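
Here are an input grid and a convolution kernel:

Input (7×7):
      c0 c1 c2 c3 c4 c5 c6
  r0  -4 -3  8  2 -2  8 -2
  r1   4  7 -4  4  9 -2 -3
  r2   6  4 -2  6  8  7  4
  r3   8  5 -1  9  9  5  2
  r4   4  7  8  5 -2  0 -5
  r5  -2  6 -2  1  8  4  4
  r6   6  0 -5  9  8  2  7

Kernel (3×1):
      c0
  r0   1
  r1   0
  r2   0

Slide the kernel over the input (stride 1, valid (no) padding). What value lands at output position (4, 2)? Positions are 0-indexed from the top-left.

8

The receptive field on the input at this output position is [8 / -2 / -5]. Elementwise product with the kernel and sum: 8·1.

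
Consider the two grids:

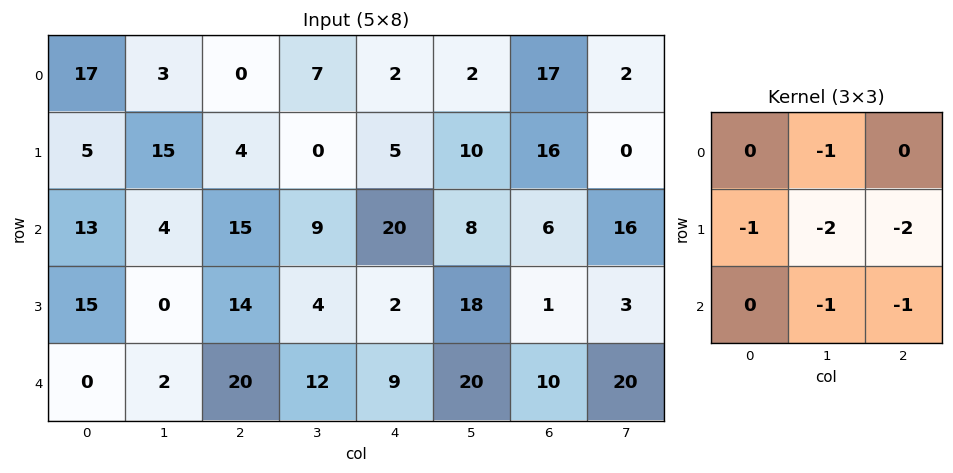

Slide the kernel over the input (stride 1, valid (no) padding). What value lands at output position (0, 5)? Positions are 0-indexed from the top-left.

The receptive field on the input at this output position is [2 17 2 / 10 16 0 / 8 6 16]. Elementwise product with the kernel and sum: 17·-1 + 10·-1 + 16·-2 + 0·-2 + 6·-1 + 16·-1.

-81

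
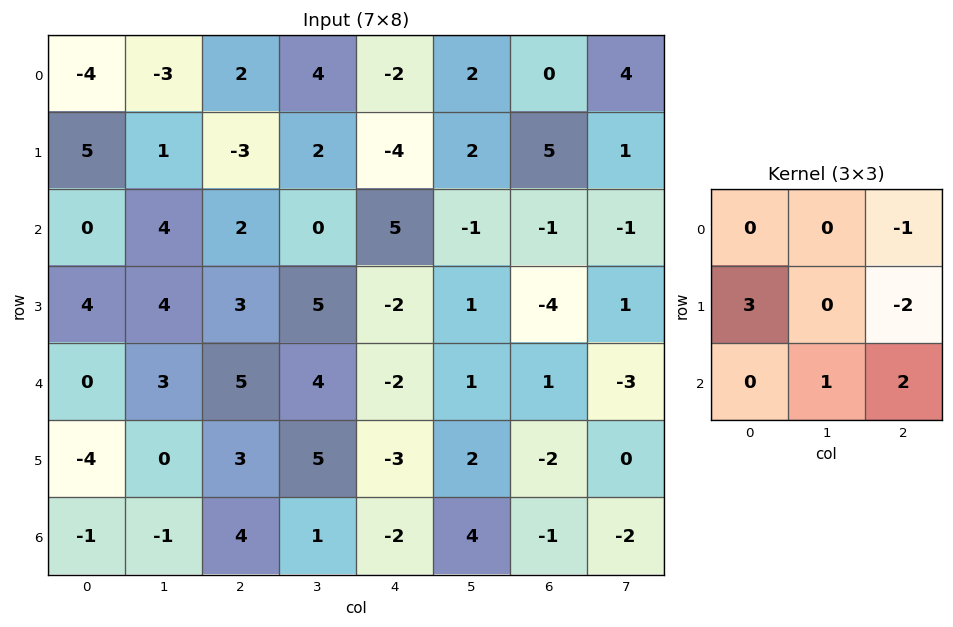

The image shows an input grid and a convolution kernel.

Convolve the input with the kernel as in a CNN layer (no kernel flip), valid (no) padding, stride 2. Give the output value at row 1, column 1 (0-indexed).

The receptive field on the input at this output position is [2 0 5 / 3 5 -2 / 5 4 -2]. Elementwise product with the kernel and sum: 5·-1 + 3·3 + -2·-2 + 4·1 + -2·2.

8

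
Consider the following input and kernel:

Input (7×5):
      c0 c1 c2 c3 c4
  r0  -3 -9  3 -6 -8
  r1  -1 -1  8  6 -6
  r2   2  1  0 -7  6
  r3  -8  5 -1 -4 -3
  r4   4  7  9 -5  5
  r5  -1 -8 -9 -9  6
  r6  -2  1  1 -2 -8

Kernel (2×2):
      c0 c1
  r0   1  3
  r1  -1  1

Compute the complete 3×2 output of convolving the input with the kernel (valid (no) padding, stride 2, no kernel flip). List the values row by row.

Output[0,0]: The receptive field on the input at this output position is [-3 -9 / -1 -1]. Elementwise product with the kernel and sum: -3·1 + -9·3 + -1·-1 + -1·1.

-30 -17
18 -24
18 -6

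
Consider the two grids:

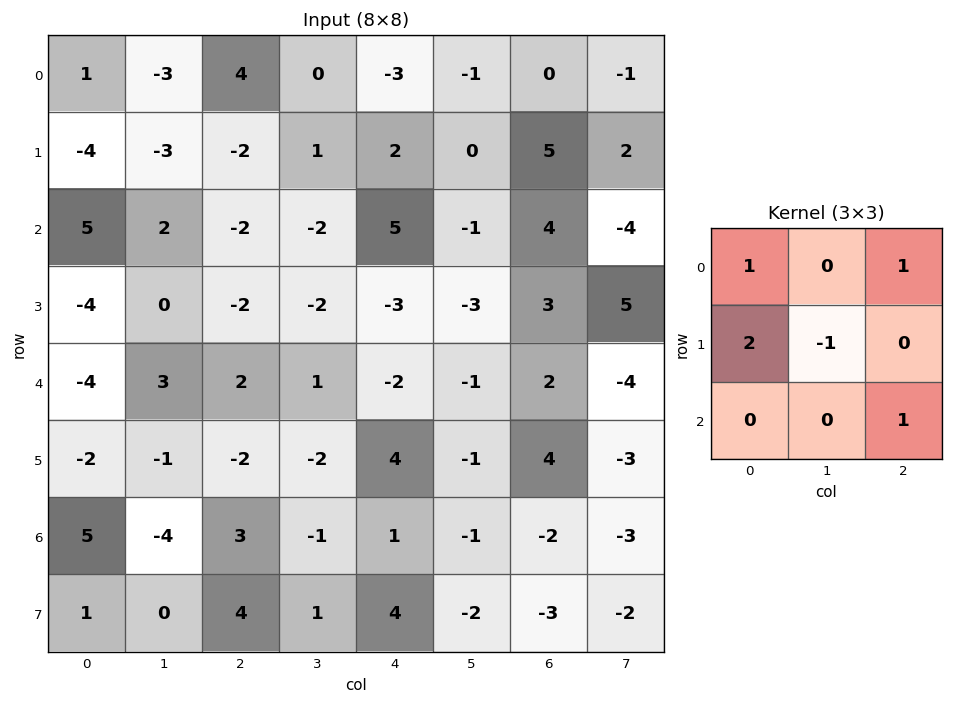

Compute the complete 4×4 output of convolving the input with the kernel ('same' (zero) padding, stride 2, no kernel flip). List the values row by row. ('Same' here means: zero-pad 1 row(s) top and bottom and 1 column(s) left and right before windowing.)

-4 -9 3 0
-8 2 -11 1
3 0 -2 -5
-6 -13 -8 -6

Output[0,0]: The receptive field on the zero-padded input at this output position is [0 0 0 / 0 1 -3 / 0 -4 -3]. Elementwise product with the kernel and sum: 0·1 + 0·1 + 0·2 + 1·-1 + -3·1.
Output[0,1]: The receptive field on the zero-padded input at this output position is [0 0 0 / -3 4 0 / -3 -2 1]. Elementwise product with the kernel and sum: 0·1 + 0·1 + -3·2 + 4·-1 + 1·1.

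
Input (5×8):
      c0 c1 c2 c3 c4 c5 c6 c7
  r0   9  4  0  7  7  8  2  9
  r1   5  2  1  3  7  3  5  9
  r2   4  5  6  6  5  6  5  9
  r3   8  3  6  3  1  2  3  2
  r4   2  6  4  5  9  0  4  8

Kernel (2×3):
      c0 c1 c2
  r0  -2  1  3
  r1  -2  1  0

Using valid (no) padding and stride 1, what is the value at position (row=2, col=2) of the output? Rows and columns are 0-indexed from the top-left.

The receptive field on the input at this output position is [6 6 5 / 6 3 1]. Elementwise product with the kernel and sum: 6·-2 + 6·1 + 5·3 + 6·-2 + 3·1.

0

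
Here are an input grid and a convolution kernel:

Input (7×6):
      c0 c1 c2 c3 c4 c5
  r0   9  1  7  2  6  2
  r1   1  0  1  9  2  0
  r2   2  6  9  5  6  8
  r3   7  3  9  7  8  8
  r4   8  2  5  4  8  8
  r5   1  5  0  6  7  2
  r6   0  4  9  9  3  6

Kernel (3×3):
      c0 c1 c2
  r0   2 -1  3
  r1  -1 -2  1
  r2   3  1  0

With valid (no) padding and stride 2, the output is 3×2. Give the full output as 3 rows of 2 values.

Output[0,0]: The receptive field on the input at this output position is [9 1 7 / 1 0 1 / 2 6 9]. Elementwise product with the kernel and sum: 9·2 + 1·-1 + 7·3 + 1·-1 + 0·-2 + 1·1 + 2·3 + 6·1.

50 45
47 35
22 61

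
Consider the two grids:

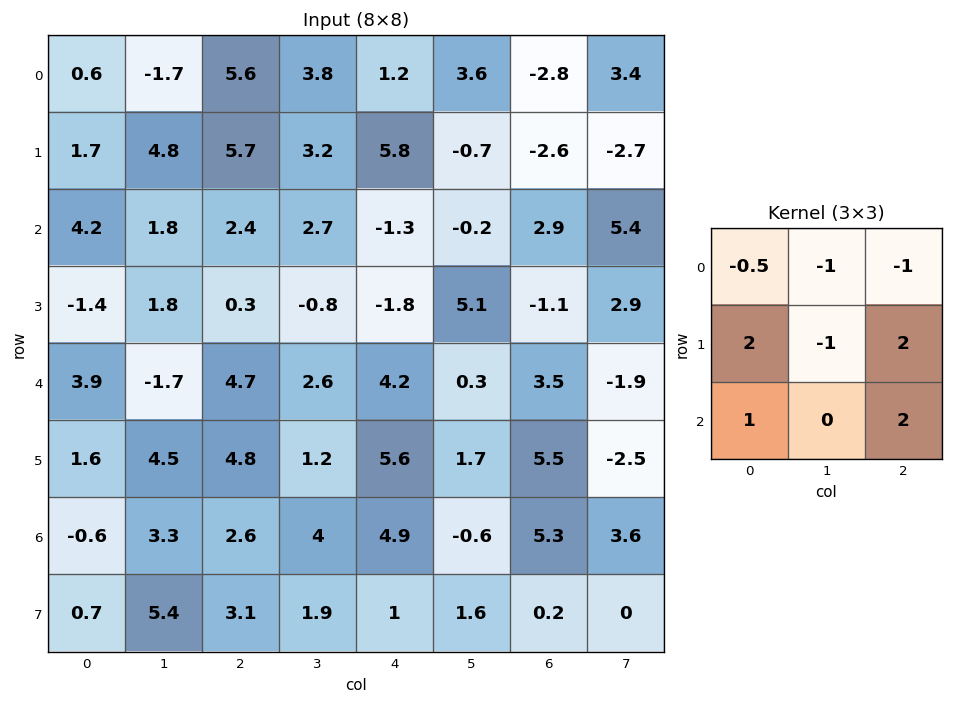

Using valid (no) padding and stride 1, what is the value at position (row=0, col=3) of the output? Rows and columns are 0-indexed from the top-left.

The receptive field on the input at this output position is [3.8 1.2 3.6 / 3.2 5.8 -0.7 / 2.7 -1.3 -0.2]. Elementwise product with the kernel and sum: 3.8·-0.5 + 1.2·-1 + 3.6·-1 + 3.2·2 + 5.8·-1 + -0.7·2 + 2.7·1 + -0.2·2.

-5.2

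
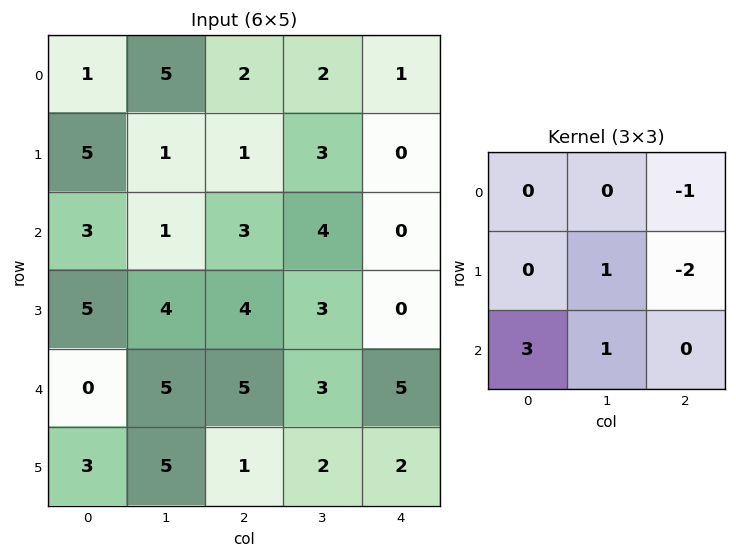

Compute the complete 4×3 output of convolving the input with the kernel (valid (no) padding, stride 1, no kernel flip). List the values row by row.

7 -1 15
13 8 19
-2 14 21
5 12 -2

Output[0,0]: The receptive field on the input at this output position is [1 5 2 / 5 1 1 / 3 1 3]. Elementwise product with the kernel and sum: 2·-1 + 1·1 + 1·-2 + 3·3 + 1·1.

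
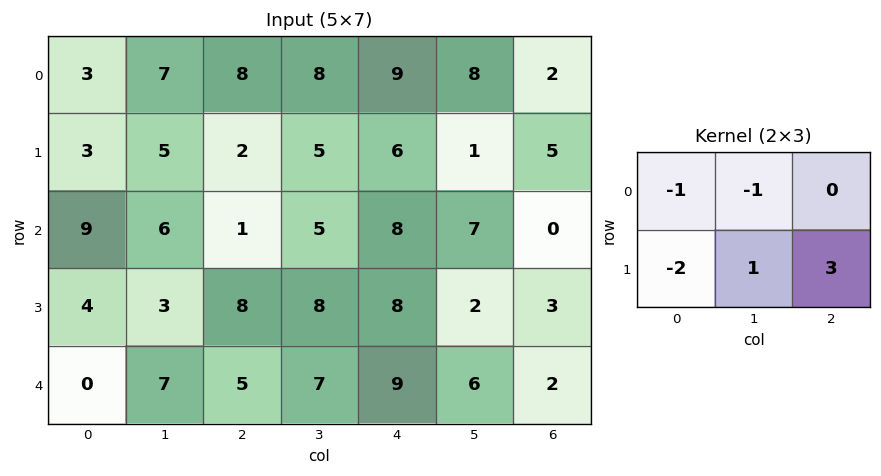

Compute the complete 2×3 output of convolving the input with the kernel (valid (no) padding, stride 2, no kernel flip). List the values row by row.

Output[0,0]: The receptive field on the input at this output position is [3 7 8 / 3 5 2]. Elementwise product with the kernel and sum: 3·-1 + 7·-1 + 3·-2 + 5·1 + 2·3.
Output[0,1]: The receptive field on the input at this output position is [8 8 9 / 2 5 6]. Elementwise product with the kernel and sum: 8·-1 + 8·-1 + 2·-2 + 5·1 + 6·3.

-5 3 -13
4 10 -20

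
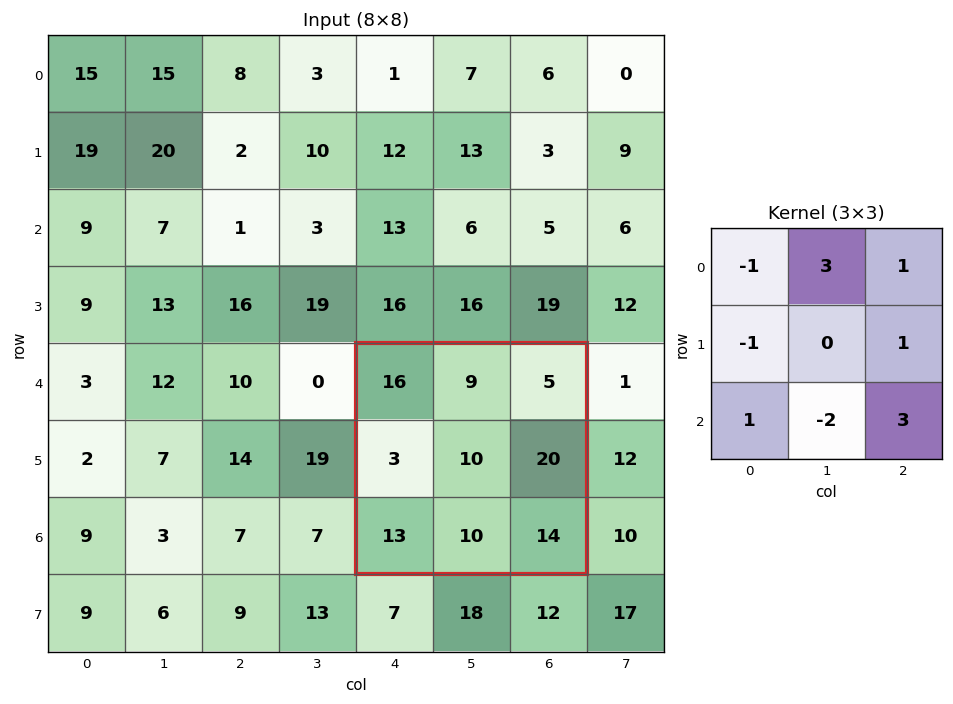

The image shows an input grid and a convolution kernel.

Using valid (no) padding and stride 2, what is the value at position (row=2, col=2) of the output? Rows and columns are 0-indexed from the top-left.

The receptive field on the input at this output position is [16 9 5 / 3 10 20 / 13 10 14]. Elementwise product with the kernel and sum: 16·-1 + 9·3 + 5·1 + 3·-1 + 20·1 + 13·1 + 10·-2 + 14·3.

68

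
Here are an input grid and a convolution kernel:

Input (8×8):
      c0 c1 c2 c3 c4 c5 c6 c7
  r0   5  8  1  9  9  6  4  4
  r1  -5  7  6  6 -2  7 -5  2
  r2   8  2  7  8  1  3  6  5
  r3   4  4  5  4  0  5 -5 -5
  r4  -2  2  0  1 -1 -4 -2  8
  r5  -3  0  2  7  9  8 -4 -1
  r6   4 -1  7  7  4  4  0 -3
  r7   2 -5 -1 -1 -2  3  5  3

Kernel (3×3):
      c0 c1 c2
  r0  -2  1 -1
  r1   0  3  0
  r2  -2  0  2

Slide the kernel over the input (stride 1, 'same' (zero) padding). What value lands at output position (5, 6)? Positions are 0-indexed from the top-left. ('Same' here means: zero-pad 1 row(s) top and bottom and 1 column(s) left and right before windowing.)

The receptive field on the zero-padded input at this output position is [-4 -2 8 / 8 -4 -1 / 4 0 -3]. Elementwise product with the kernel and sum: -4·-2 + -2·1 + 8·-1 + -4·3 + 4·-2 + -3·2.

-28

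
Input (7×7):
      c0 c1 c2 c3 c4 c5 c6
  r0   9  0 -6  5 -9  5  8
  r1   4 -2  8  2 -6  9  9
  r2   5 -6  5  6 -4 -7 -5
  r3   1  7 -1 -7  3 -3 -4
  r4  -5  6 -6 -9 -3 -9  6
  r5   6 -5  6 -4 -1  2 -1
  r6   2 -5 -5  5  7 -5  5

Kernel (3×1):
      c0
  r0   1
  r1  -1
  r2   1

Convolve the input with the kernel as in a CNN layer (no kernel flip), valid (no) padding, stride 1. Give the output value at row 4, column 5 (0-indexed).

-16

The receptive field on the input at this output position is [-9 / 2 / -5]. Elementwise product with the kernel and sum: -9·1 + 2·-1 + -5·1.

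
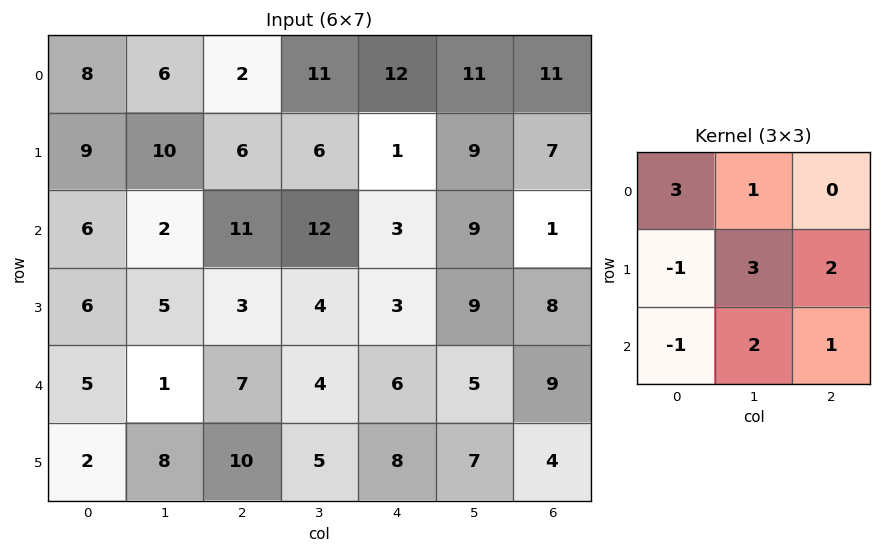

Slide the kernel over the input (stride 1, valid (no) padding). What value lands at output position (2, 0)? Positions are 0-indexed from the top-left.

39

The receptive field on the input at this output position is [6 2 11 / 6 5 3 / 5 1 7]. Elementwise product with the kernel and sum: 6·3 + 2·1 + 6·-1 + 5·3 + 3·2 + 5·-1 + 1·2 + 7·1.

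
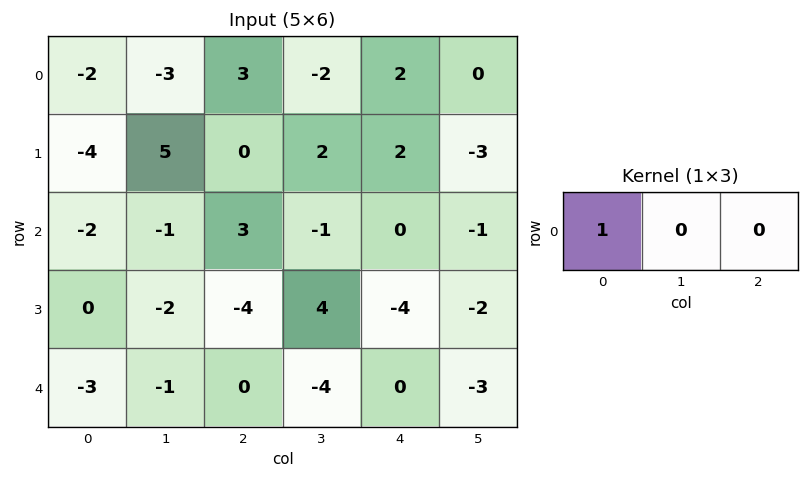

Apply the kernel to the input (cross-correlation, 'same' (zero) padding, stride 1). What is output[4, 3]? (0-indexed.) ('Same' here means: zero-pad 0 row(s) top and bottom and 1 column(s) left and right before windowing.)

The receptive field on the zero-padded input at this output position is [0 -4 0]. Elementwise product with the kernel and sum: 0·1.

0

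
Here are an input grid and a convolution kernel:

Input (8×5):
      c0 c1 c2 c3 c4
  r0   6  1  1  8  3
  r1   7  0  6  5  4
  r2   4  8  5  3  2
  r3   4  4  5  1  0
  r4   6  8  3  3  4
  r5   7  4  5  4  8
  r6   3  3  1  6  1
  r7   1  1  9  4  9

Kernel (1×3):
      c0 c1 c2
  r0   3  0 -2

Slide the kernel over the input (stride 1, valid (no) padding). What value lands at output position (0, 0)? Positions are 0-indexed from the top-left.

16

The receptive field on the input at this output position is [6 1 1]. Elementwise product with the kernel and sum: 6·3 + 1·-2.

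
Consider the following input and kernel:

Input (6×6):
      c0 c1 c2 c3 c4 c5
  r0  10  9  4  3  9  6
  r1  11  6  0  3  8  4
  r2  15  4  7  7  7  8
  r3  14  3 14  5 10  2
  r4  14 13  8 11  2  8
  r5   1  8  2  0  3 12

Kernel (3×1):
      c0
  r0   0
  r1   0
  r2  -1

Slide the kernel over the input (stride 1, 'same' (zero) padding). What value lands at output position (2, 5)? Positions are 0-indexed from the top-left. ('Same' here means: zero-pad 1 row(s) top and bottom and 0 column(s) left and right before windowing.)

The receptive field on the zero-padded input at this output position is [4 / 8 / 2]. Elementwise product with the kernel and sum: 2·-1.

-2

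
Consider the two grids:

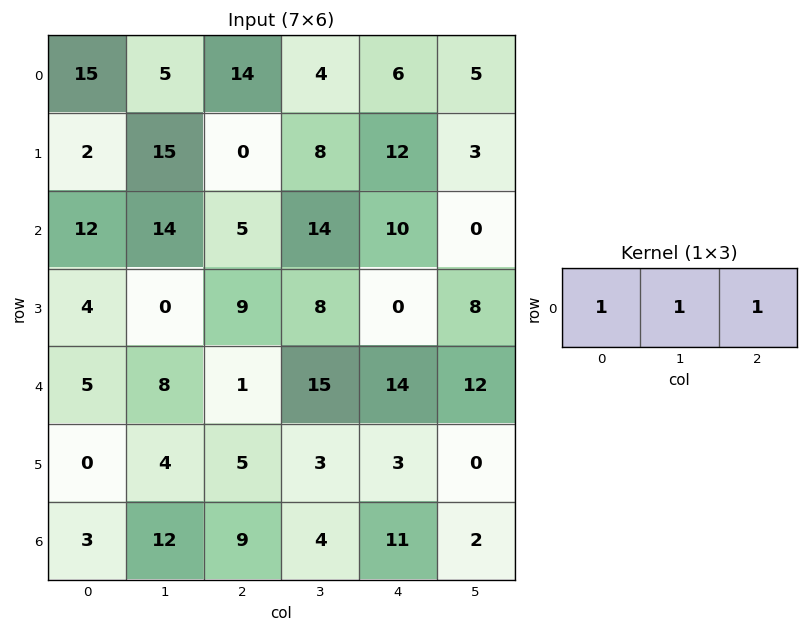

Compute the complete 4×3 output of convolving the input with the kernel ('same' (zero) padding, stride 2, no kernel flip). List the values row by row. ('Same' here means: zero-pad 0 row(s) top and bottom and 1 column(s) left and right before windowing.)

Output[0,0]: The receptive field on the zero-padded input at this output position is [0 15 5]. Elementwise product with the kernel and sum: 0·1 + 15·1 + 5·1.

20 23 15
26 33 24
13 24 41
15 25 17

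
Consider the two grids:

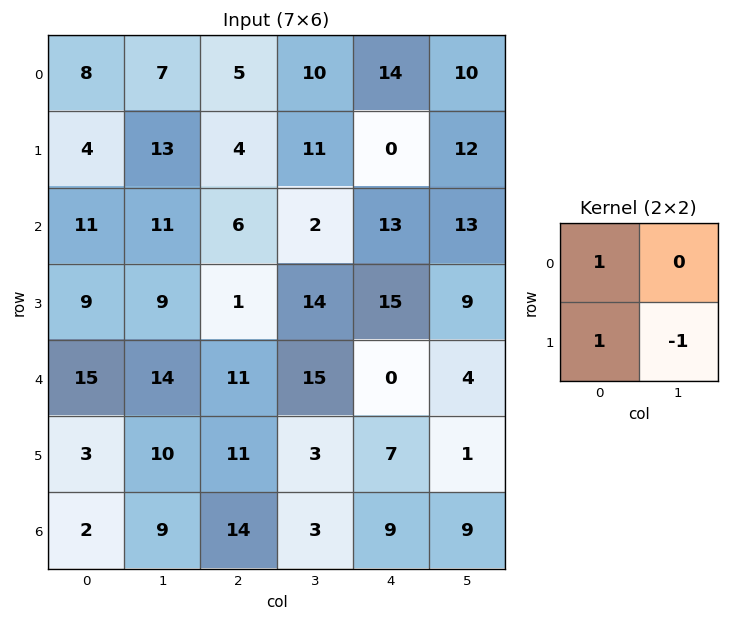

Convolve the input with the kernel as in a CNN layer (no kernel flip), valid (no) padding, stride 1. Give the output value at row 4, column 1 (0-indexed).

13

The receptive field on the input at this output position is [14 11 / 10 11]. Elementwise product with the kernel and sum: 14·1 + 10·1 + 11·-1.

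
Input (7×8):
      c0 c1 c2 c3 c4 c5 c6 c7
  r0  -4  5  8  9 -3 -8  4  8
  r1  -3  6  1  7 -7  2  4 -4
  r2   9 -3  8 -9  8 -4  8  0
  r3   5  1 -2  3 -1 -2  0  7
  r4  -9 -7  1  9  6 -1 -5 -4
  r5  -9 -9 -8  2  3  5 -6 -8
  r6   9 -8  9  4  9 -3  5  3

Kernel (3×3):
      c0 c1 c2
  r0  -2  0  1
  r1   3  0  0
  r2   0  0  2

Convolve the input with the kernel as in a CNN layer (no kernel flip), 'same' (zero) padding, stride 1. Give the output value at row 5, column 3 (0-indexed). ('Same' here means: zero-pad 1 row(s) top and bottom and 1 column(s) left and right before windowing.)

-2

The receptive field on the zero-padded input at this output position is [1 9 6 / -8 2 3 / 9 4 9]. Elementwise product with the kernel and sum: 1·-2 + 6·1 + -8·3 + 9·2.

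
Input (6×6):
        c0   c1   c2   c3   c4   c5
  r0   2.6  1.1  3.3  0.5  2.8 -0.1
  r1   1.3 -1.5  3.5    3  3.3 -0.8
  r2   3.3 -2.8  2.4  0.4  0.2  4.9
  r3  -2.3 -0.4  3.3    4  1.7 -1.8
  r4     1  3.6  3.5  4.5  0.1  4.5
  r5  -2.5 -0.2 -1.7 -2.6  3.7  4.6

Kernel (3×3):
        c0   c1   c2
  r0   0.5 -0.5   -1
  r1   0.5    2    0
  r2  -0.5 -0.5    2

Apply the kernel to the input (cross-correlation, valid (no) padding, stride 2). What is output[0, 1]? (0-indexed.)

5.35

The receptive field on the input at this output position is [3.3 0.5 2.8 / 3.5 3 3.3 / 2.4 0.4 0.2]. Elementwise product with the kernel and sum: 3.3·0.5 + 0.5·-0.5 + 2.8·-1 + 3.5·0.5 + 3·2 + 2.4·-0.5 + 0.4·-0.5 + 0.2·2.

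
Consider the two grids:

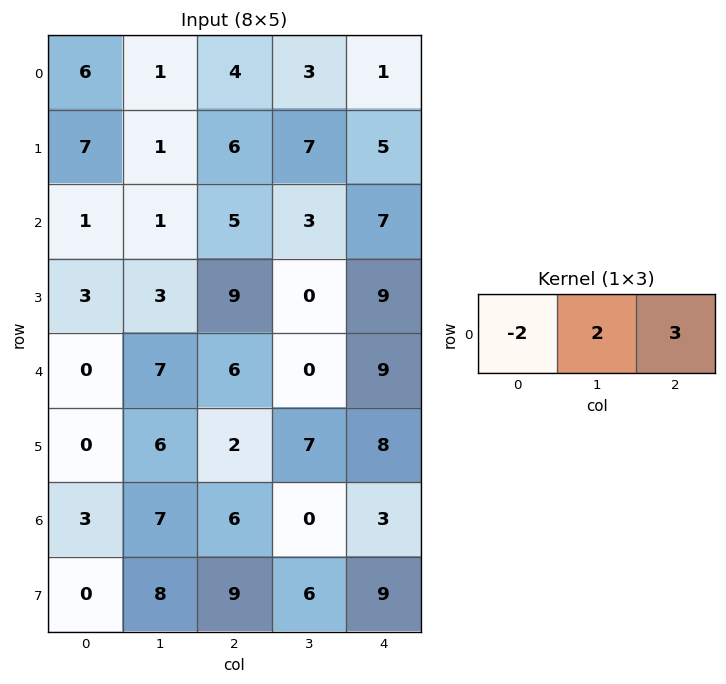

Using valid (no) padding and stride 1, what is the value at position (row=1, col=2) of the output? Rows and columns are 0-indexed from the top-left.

17

The receptive field on the input at this output position is [6 7 5]. Elementwise product with the kernel and sum: 6·-2 + 7·2 + 5·3.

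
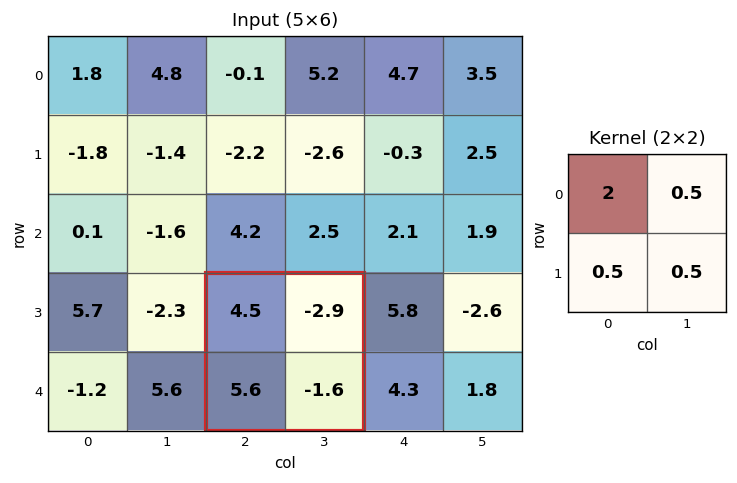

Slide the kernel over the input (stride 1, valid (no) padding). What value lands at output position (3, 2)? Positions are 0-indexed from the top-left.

The receptive field on the input at this output position is [4.5 -2.9 / 5.6 -1.6]. Elementwise product with the kernel and sum: 4.5·2 + -2.9·0.5 + 5.6·0.5 + -1.6·0.5.

9.55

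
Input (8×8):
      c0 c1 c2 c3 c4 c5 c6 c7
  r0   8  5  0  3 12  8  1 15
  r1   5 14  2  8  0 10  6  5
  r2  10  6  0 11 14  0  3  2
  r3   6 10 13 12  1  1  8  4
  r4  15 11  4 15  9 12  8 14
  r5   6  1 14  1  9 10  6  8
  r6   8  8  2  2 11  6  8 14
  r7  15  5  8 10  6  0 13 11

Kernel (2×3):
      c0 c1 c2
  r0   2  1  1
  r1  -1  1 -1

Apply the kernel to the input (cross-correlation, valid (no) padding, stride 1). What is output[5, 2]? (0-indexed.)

The receptive field on the input at this output position is [14 1 9 / 2 2 11]. Elementwise product with the kernel and sum: 14·2 + 1·1 + 9·1 + 2·-1 + 2·1 + 11·-1.

27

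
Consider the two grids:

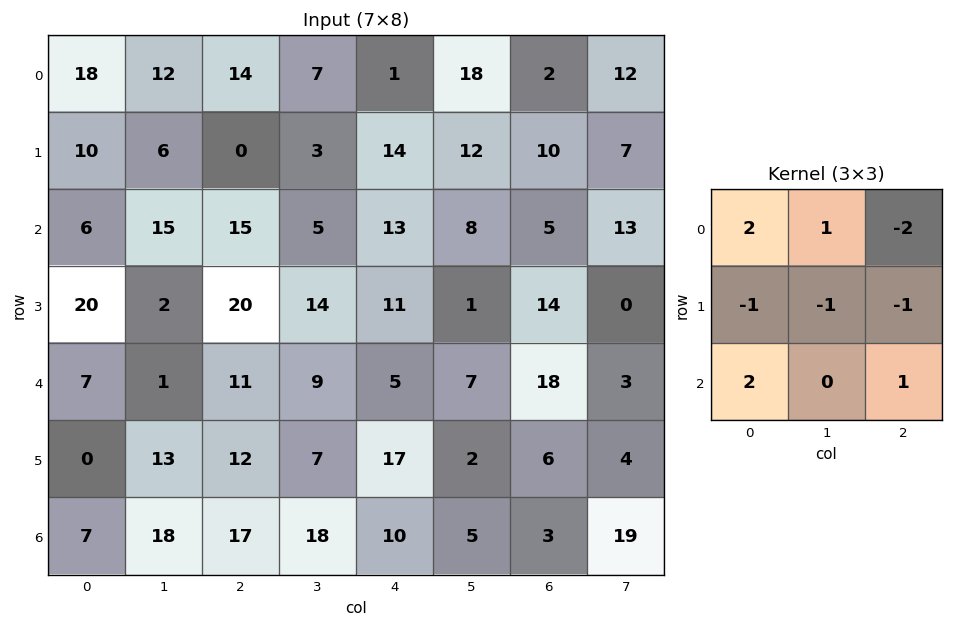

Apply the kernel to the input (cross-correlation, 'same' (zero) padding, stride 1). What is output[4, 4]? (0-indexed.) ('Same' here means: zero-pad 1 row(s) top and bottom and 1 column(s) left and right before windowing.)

32

The receptive field on the zero-padded input at this output position is [14 11 1 / 9 5 7 / 7 17 2]. Elementwise product with the kernel and sum: 14·2 + 11·1 + 1·-2 + 9·-1 + 5·-1 + 7·-1 + 7·2 + 2·1.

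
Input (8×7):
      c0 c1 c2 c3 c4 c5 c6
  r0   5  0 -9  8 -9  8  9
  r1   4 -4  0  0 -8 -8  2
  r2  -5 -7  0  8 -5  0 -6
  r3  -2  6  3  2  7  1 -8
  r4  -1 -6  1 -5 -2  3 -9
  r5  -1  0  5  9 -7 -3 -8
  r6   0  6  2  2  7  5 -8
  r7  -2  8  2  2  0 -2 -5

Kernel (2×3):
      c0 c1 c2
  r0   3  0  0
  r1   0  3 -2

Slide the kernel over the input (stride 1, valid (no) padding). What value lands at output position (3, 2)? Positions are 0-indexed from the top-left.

The receptive field on the input at this output position is [3 2 7 / 1 -5 -2]. Elementwise product with the kernel and sum: 3·3 + -5·3 + -2·-2.

-2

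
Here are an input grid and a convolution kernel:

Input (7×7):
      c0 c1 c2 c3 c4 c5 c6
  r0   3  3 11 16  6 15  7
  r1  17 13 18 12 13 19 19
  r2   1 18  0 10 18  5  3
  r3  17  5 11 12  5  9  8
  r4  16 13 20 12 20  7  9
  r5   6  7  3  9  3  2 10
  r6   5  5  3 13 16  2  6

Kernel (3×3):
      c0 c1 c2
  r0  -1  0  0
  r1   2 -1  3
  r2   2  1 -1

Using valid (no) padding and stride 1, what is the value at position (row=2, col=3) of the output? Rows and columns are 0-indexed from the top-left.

73

The receptive field on the input at this output position is [10 18 5 / 12 5 9 / 12 20 7]. Elementwise product with the kernel and sum: 10·-1 + 12·2 + 5·-1 + 9·3 + 12·2 + 20·1 + 7·-1.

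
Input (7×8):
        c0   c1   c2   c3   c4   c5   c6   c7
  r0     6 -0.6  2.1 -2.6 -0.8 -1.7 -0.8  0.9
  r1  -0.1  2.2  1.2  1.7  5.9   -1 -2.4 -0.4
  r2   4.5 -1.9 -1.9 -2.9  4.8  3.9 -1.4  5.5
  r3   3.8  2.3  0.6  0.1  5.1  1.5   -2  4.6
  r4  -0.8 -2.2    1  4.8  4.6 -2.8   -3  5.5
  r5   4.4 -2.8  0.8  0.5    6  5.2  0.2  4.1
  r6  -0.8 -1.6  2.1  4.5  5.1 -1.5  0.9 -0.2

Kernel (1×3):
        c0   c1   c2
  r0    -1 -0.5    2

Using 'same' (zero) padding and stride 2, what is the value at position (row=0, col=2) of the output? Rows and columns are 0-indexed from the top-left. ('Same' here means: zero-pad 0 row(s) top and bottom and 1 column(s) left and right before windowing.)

-0.4

The receptive field on the zero-padded input at this output position is [-2.6 -0.8 -1.7]. Elementwise product with the kernel and sum: -2.6·-1 + -0.8·-0.5 + -1.7·2.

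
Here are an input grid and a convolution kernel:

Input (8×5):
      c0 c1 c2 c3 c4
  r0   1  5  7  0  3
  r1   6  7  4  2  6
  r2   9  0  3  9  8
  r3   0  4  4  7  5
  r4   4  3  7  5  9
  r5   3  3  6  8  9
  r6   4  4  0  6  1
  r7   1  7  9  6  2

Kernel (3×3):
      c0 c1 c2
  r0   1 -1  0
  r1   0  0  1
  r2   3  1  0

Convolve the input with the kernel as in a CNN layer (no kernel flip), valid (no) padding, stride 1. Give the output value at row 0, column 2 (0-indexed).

31

The receptive field on the input at this output position is [7 0 3 / 4 2 6 / 3 9 8]. Elementwise product with the kernel and sum: 7·1 + 0·-1 + 6·1 + 3·3 + 9·1.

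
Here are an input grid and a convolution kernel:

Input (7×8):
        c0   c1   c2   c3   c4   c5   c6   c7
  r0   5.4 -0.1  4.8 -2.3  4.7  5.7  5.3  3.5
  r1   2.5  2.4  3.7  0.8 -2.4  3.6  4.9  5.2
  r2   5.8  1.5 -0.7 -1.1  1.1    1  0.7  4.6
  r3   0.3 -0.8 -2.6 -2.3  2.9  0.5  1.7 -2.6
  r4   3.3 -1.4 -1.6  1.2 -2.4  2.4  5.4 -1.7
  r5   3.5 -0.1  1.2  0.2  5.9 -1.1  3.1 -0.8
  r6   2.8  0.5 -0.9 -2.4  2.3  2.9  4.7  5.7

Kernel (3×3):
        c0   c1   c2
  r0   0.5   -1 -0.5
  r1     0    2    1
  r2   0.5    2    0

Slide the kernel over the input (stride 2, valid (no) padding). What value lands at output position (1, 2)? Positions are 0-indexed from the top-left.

The receptive field on the input at this output position is [1.1 1 0.7 / 2.9 0.5 1.7 / -2.4 2.4 5.4]. Elementwise product with the kernel and sum: 1.1·0.5 + 1·-1 + 0.7·-0.5 + 0.5·2 + 1.7·1 + -2.4·0.5 + 2.4·2.

5.5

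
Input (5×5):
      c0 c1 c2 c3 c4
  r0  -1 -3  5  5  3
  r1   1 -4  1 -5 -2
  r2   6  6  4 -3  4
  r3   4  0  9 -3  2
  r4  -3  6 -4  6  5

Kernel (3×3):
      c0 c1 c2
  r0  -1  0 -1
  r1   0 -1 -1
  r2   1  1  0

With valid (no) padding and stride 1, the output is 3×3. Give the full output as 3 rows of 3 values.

11 12 0
-8 17 6
-16 -7 -5

Output[0,0]: The receptive field on the input at this output position is [-1 -3 5 / 1 -4 1 / 6 6 4]. Elementwise product with the kernel and sum: -1·-1 + 5·-1 + -4·-1 + 1·-1 + 6·1 + 6·1.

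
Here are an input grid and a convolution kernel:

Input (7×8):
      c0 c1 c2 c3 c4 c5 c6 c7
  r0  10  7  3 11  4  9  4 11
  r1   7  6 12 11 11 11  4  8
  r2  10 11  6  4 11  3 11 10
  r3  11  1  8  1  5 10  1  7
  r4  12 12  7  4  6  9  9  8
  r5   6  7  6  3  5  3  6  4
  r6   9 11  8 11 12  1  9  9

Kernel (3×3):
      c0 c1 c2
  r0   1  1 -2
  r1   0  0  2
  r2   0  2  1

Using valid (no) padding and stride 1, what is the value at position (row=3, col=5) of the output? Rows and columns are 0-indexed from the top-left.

The receptive field on the input at this output position is [10 1 7 / 9 9 8 / 3 6 4]. Elementwise product with the kernel and sum: 10·1 + 1·1 + 7·-2 + 8·2 + 6·2 + 4·1.

29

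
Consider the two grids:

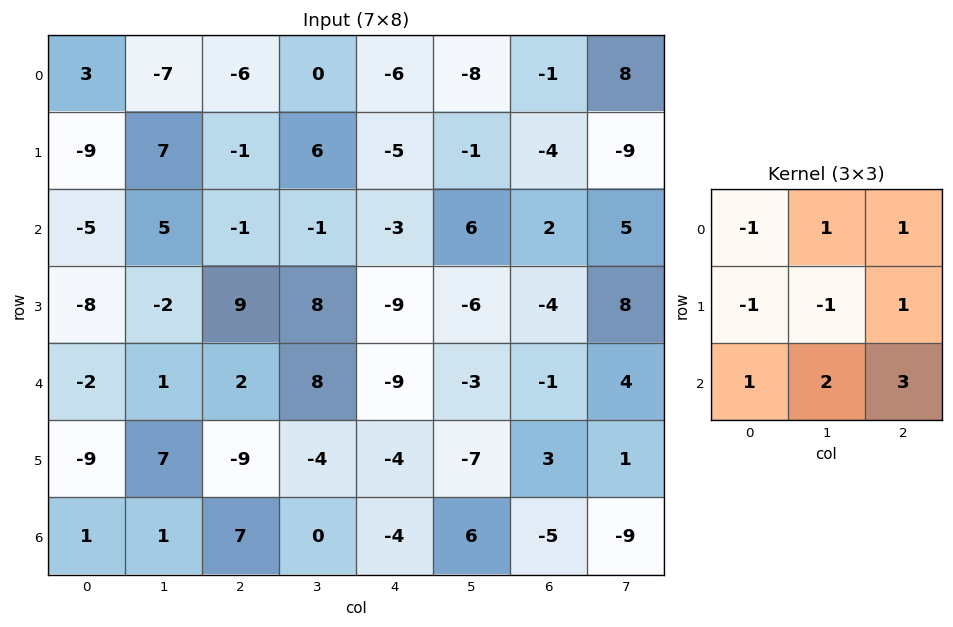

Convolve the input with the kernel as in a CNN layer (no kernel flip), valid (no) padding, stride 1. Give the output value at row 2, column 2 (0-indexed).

The receptive field on the input at this output position is [-1 -1 -3 / 9 8 -9 / 2 8 -9]. Elementwise product with the kernel and sum: -1·-1 + -1·1 + -3·1 + 9·-1 + 8·-1 + -9·1 + 2·1 + 8·2 + -9·3.

-38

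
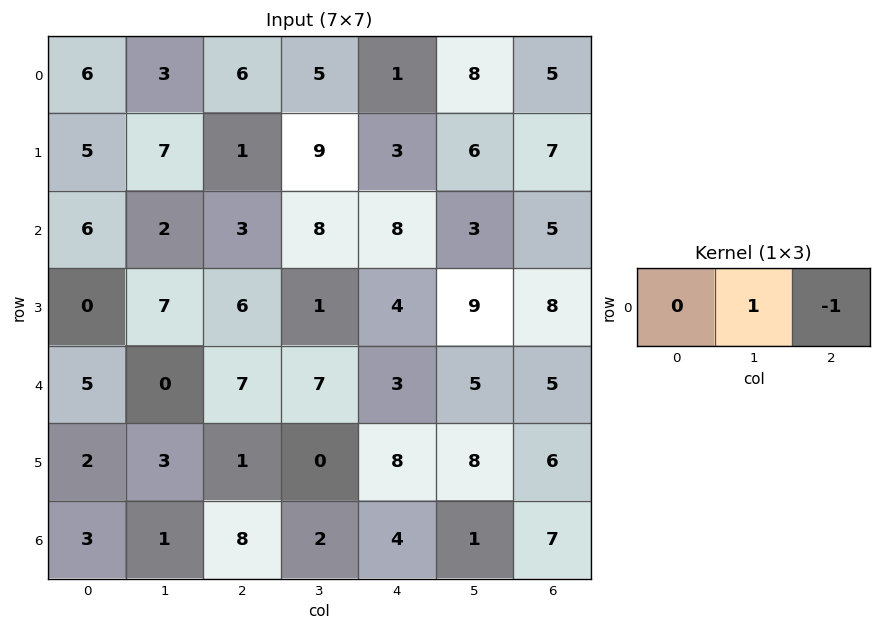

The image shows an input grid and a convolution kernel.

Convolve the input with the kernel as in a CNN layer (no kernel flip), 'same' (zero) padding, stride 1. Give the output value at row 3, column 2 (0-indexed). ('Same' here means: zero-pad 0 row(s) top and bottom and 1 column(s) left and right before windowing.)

5

The receptive field on the zero-padded input at this output position is [7 6 1]. Elementwise product with the kernel and sum: 6·1 + 1·-1.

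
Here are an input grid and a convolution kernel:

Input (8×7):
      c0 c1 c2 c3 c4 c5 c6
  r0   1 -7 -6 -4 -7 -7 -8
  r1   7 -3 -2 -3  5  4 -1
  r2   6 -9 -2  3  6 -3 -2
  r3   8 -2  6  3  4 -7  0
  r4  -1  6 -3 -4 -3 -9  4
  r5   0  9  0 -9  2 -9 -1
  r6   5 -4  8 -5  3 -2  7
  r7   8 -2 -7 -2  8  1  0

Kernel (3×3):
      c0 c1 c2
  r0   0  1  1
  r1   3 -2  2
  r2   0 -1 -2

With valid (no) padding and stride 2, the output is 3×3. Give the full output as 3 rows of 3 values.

Output[0,0]: The receptive field on the input at this output position is [1 -7 -6 / 7 -3 -2 / 6 -9 -2]. Elementwise product with the kernel and sum: -7·1 + -6·1 + 7·3 + -3·-2 + -2·2 + -9·-1 + -2·-2.

23 -16 -3
29 39 22
-27 14 5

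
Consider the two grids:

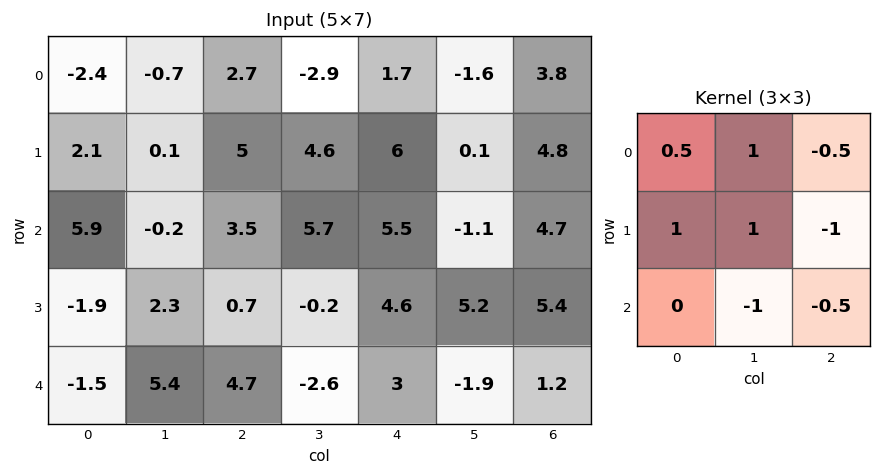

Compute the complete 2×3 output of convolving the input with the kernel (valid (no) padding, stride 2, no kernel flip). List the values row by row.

-7.6 -7.25 -2.6
-7.05 1.7 5

Output[0,0]: The receptive field on the input at this output position is [-2.4 -0.7 2.7 / 2.1 0.1 5 / 5.9 -0.2 3.5]. Elementwise product with the kernel and sum: -2.4·0.5 + -0.7·1 + 2.7·-0.5 + 2.1·1 + 0.1·1 + 5·-1 + -0.2·-1 + 3.5·-0.5.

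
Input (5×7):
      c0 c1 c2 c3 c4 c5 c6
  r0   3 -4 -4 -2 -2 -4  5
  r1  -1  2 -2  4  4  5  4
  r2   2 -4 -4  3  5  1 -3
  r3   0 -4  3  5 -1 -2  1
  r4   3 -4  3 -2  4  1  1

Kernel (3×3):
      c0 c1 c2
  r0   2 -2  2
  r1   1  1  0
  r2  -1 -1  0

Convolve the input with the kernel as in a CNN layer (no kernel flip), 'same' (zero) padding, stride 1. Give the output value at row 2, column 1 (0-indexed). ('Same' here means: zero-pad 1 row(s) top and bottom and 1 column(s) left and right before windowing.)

The receptive field on the zero-padded input at this output position is [-1 2 -2 / 2 -4 -4 / 0 -4 3]. Elementwise product with the kernel and sum: -1·2 + 2·-2 + -2·2 + 2·1 + -4·1 + 0·-1 + -4·-1.

-8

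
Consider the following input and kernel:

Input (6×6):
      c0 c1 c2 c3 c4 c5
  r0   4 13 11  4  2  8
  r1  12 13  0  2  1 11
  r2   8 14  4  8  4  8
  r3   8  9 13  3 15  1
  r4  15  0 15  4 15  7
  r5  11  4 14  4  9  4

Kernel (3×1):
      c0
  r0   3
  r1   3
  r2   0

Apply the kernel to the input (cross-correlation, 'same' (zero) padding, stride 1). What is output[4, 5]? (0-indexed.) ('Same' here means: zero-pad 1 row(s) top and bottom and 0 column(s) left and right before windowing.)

The receptive field on the zero-padded input at this output position is [1 / 7 / 4]. Elementwise product with the kernel and sum: 1·3 + 7·3.

24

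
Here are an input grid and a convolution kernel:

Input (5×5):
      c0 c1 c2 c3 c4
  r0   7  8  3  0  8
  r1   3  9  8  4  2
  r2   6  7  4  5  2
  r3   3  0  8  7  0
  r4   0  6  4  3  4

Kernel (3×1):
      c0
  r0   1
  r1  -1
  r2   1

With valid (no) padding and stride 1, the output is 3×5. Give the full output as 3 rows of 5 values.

10 6 -1 1 8
0 2 12 6 0
3 13 0 1 6

Output[0,0]: The receptive field on the input at this output position is [7 / 3 / 6]. Elementwise product with the kernel and sum: 7·1 + 3·-1 + 6·1.
Output[0,1]: The receptive field on the input at this output position is [8 / 9 / 7]. Elementwise product with the kernel and sum: 8·1 + 9·-1 + 7·1.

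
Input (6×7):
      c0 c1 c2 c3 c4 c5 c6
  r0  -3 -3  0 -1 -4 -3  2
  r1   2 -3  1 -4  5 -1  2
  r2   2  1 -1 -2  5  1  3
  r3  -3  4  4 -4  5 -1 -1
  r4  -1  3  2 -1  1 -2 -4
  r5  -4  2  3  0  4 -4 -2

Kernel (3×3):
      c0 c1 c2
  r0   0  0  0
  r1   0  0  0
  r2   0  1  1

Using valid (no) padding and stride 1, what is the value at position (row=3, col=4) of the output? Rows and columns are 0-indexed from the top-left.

-6

The receptive field on the input at this output position is [5 -1 -1 / 1 -2 -4 / 4 -4 -2]. Elementwise product with the kernel and sum: -4·1 + -2·1.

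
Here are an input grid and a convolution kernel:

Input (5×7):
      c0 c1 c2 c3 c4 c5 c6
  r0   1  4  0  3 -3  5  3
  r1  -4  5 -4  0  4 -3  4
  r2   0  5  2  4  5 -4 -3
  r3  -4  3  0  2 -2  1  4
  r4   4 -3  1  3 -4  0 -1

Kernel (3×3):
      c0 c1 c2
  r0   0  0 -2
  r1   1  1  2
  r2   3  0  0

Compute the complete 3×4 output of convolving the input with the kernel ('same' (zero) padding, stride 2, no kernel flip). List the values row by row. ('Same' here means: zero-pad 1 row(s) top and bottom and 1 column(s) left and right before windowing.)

Output[0,0]: The receptive field on the zero-padded input at this output position is [0 0 0 / 0 1 4 / 0 -4 5]. Elementwise product with the kernel and sum: 0·-2 + 0·1 + 1·1 + 4·2 + 0·3.

9 25 10 -1
0 24 13 -4
-8 0 -3 -1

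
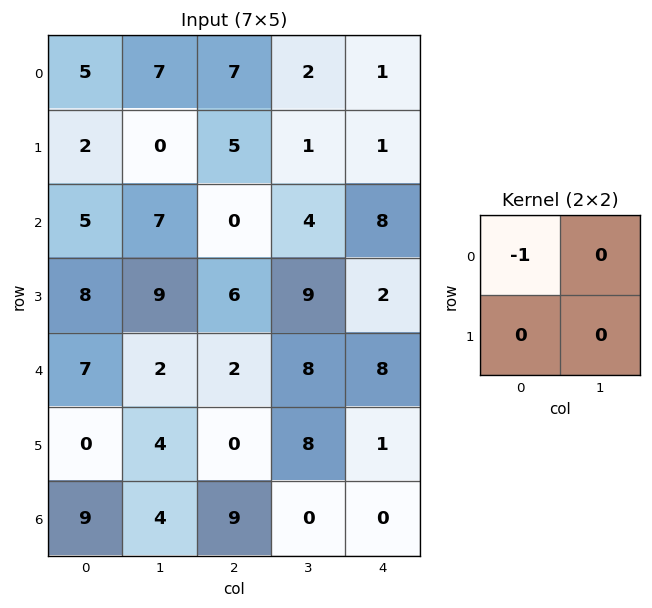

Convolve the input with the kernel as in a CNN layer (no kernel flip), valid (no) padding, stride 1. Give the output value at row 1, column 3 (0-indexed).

-1

The receptive field on the input at this output position is [1 1 / 4 8]. Elementwise product with the kernel and sum: 1·-1.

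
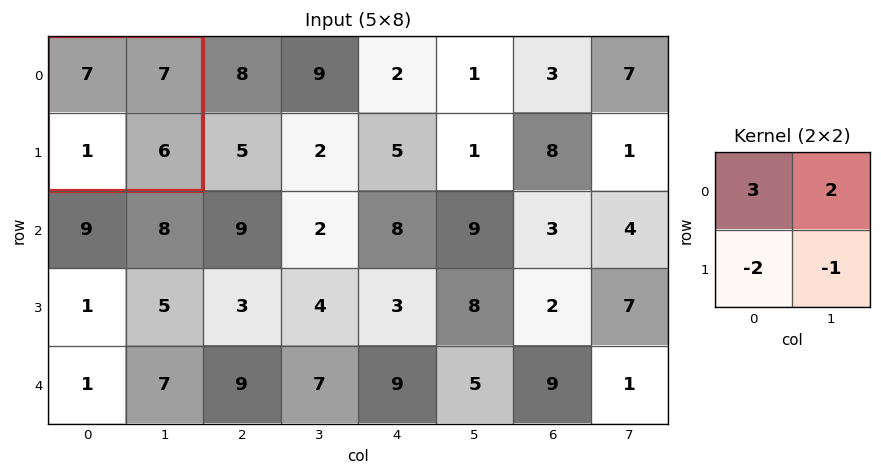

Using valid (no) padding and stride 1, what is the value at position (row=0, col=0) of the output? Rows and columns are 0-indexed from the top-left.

27

The receptive field on the input at this output position is [7 7 / 1 6]. Elementwise product with the kernel and sum: 7·3 + 7·2 + 1·-2 + 6·-1.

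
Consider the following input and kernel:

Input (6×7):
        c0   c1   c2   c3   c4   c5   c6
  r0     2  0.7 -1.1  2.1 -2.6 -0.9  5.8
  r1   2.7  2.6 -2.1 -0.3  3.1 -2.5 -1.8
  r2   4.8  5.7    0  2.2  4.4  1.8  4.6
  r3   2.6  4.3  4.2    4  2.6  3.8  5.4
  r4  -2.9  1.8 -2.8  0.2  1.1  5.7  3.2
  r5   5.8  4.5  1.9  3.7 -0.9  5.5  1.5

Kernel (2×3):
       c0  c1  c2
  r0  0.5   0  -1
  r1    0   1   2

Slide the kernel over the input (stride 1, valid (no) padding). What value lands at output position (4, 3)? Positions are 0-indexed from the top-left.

4.5

The receptive field on the input at this output position is [0.2 1.1 5.7 / 3.7 -0.9 5.5]. Elementwise product with the kernel and sum: 0.2·0.5 + 5.7·-1 + -0.9·1 + 5.5·2.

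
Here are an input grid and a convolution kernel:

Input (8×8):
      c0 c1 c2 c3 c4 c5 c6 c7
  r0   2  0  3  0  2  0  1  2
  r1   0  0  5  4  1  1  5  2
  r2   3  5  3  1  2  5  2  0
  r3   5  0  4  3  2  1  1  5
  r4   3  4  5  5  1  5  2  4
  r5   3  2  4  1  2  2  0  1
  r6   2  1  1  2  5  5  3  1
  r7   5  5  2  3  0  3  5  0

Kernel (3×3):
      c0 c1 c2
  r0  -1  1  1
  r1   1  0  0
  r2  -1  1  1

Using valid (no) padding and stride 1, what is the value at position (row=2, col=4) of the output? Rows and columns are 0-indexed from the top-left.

13

The receptive field on the input at this output position is [2 5 2 / 2 1 1 / 1 5 2]. Elementwise product with the kernel and sum: 2·-1 + 5·1 + 2·1 + 2·1 + 1·-1 + 5·1 + 2·1.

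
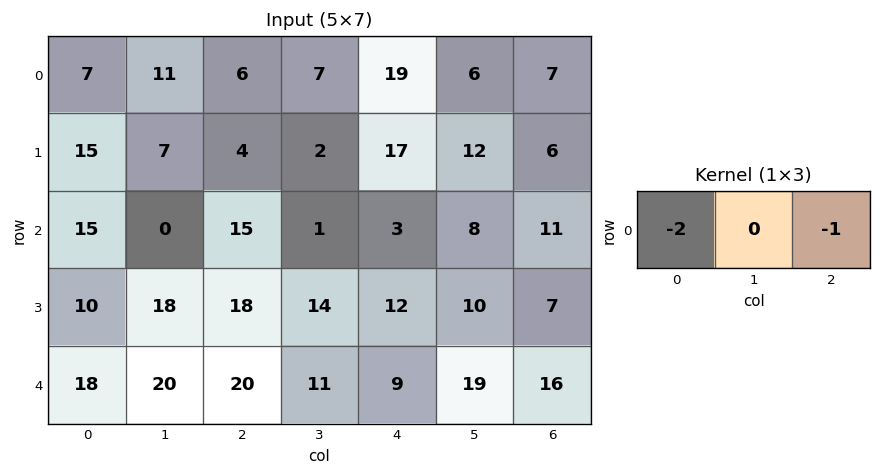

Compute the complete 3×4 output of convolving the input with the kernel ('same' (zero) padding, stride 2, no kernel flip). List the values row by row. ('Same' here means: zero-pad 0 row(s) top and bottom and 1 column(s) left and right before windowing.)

-11 -29 -20 -12
0 -1 -10 -16
-20 -51 -41 -38

Output[0,0]: The receptive field on the zero-padded input at this output position is [0 7 11]. Elementwise product with the kernel and sum: 0·-2 + 11·-1.
Output[0,1]: The receptive field on the zero-padded input at this output position is [11 6 7]. Elementwise product with the kernel and sum: 11·-2 + 7·-1.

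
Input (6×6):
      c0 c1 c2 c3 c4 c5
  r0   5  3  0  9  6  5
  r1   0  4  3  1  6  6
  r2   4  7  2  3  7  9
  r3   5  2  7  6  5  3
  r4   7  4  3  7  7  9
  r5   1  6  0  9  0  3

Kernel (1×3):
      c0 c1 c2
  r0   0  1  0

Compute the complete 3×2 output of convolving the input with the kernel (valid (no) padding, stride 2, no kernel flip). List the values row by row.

3 9
7 3
4 7

Output[0,0]: The receptive field on the input at this output position is [5 3 0]. Elementwise product with the kernel and sum: 3·1.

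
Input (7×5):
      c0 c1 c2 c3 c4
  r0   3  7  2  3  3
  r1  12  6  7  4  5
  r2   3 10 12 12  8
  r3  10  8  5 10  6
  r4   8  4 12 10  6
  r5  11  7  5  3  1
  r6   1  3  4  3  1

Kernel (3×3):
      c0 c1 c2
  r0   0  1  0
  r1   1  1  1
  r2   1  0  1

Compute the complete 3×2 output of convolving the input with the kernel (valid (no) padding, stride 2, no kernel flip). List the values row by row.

47 39
53 51
32 24

Output[0,0]: The receptive field on the input at this output position is [3 7 2 / 12 6 7 / 3 10 12]. Elementwise product with the kernel and sum: 7·1 + 12·1 + 6·1 + 7·1 + 3·1 + 12·1.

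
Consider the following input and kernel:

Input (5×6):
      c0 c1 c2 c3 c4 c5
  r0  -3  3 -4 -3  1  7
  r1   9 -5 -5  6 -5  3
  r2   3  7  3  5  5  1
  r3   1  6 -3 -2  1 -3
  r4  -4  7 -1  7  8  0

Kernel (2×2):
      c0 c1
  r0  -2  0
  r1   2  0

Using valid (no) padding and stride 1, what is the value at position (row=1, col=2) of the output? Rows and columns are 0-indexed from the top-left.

16

The receptive field on the input at this output position is [-5 6 / 3 5]. Elementwise product with the kernel and sum: -5·-2 + 3·2.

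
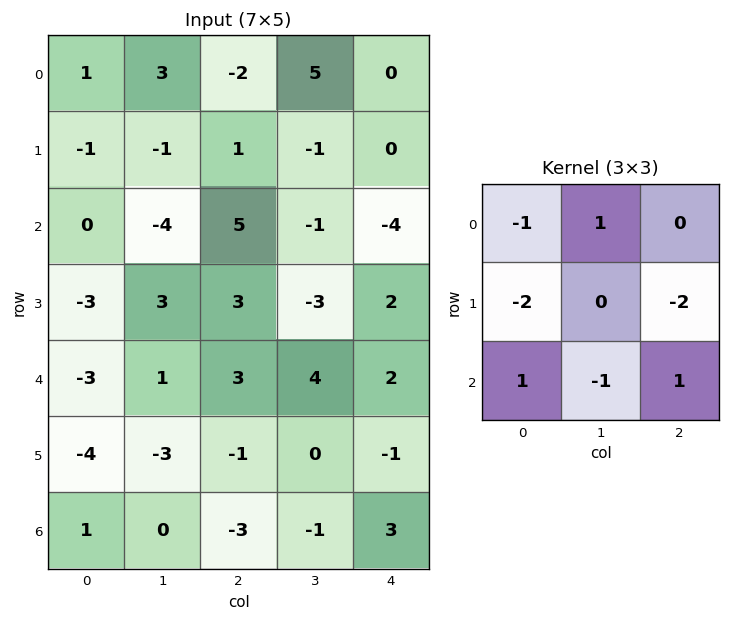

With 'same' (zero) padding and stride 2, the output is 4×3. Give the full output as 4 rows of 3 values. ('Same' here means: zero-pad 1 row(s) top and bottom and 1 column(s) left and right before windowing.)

Output[0,0]: The receptive field on the zero-padded input at this output position is [0 0 0 / 0 1 3 / 0 -1 -1]. Elementwise product with the kernel and sum: 0·-1 + 0·1 + 0·-2 + 3·-2 + 0·1 + -1·-1 + -1·1.

-6 -19 -11
13 9 -2
-4 -12 -2
-4 4 1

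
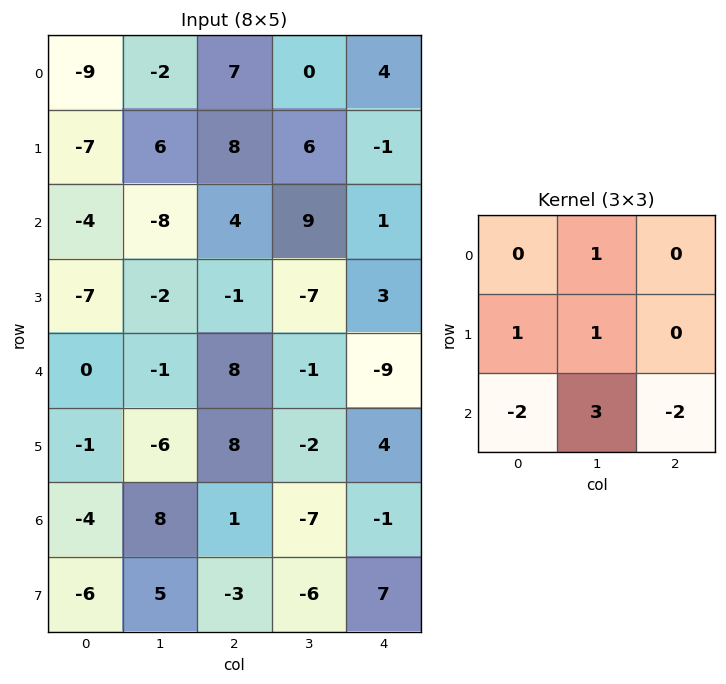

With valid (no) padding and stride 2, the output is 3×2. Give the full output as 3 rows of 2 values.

-27 31
-36 0
22 -16

Output[0,0]: The receptive field on the input at this output position is [-9 -2 7 / -7 6 8 / -4 -8 4]. Elementwise product with the kernel and sum: -2·1 + -7·1 + 6·1 + -4·-2 + -8·3 + 4·-2.
Output[0,1]: The receptive field on the input at this output position is [7 0 4 / 8 6 -1 / 4 9 1]. Elementwise product with the kernel and sum: 0·1 + 8·1 + 6·1 + 4·-2 + 9·3 + 1·-2.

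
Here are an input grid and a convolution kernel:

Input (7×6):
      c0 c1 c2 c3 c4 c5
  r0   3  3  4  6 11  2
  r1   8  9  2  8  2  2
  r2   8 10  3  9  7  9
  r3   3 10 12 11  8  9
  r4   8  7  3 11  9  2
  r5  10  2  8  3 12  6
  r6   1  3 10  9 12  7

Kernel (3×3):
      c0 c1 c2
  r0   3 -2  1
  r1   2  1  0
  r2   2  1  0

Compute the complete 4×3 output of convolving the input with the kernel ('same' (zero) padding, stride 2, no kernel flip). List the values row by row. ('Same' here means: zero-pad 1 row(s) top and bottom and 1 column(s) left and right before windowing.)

11 30 41
4 86 77
22 46 75
-17 9 21

Output[0,0]: The receptive field on the zero-padded input at this output position is [0 0 0 / 0 3 3 / 0 8 9]. Elementwise product with the kernel and sum: 0·3 + 0·-2 + 0·1 + 0·2 + 3·1 + 0·2 + 8·1.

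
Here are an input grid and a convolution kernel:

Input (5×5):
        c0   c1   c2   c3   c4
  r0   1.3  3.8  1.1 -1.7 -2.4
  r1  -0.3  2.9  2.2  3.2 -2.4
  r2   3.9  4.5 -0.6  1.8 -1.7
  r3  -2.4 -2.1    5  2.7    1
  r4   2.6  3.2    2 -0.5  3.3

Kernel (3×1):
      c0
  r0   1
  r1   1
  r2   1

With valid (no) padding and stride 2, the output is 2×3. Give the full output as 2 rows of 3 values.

4.9 2.7 -6.5
4.1 6.4 2.6

Output[0,0]: The receptive field on the input at this output position is [1.3 / -0.3 / 3.9]. Elementwise product with the kernel and sum: 1.3·1 + -0.3·1 + 3.9·1.
Output[0,1]: The receptive field on the input at this output position is [1.1 / 2.2 / -0.6]. Elementwise product with the kernel and sum: 1.1·1 + 2.2·1 + -0.6·1.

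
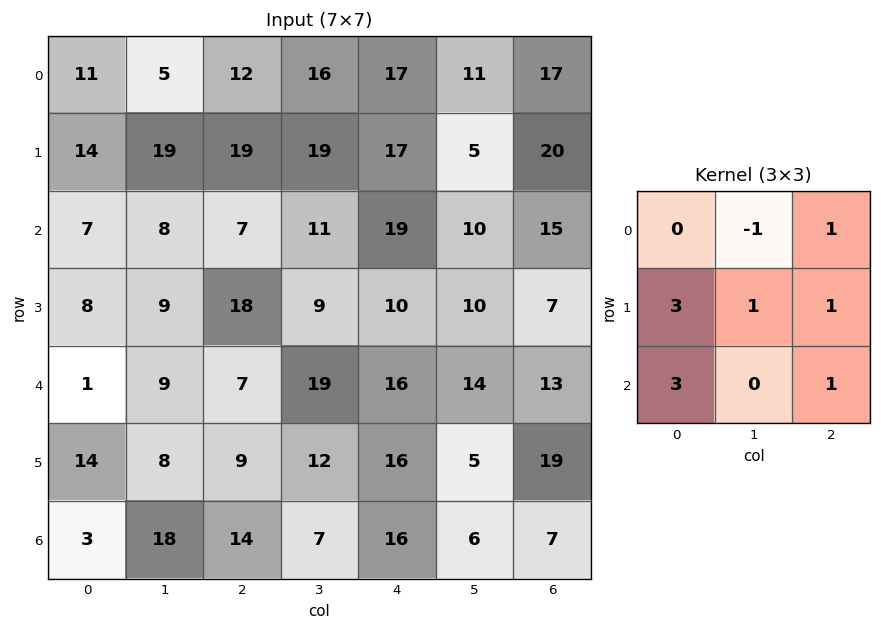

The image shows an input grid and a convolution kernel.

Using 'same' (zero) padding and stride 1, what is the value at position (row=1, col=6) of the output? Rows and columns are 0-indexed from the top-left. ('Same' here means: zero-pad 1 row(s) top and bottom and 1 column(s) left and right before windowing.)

The receptive field on the zero-padded input at this output position is [11 17 0 / 5 20 0 / 10 15 0]. Elementwise product with the kernel and sum: 17·-1 + 0·1 + 5·3 + 20·1 + 0·1 + 10·3 + 0·1.

48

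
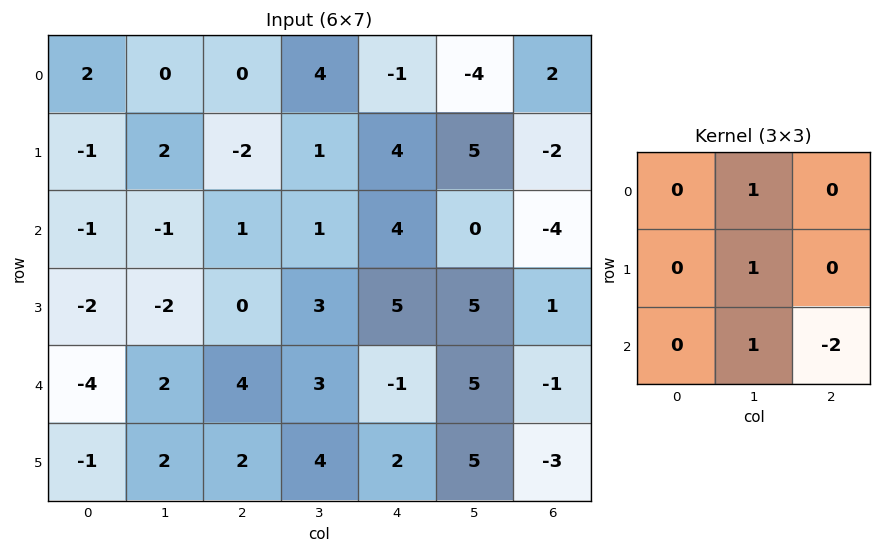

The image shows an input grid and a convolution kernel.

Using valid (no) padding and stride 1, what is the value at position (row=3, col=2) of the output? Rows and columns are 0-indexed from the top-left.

6

The receptive field on the input at this output position is [0 3 5 / 4 3 -1 / 2 4 2]. Elementwise product with the kernel and sum: 3·1 + 3·1 + 4·1 + 2·-2.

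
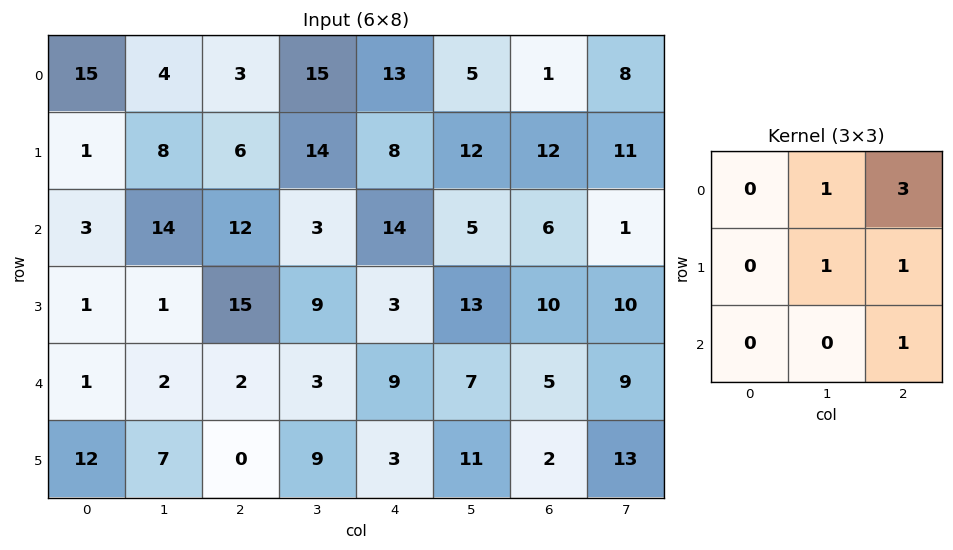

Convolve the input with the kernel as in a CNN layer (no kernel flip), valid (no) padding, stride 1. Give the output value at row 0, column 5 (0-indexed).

The receptive field on the input at this output position is [5 1 8 / 12 12 11 / 5 6 1]. Elementwise product with the kernel and sum: 1·1 + 8·3 + 12·1 + 11·1 + 1·1.

49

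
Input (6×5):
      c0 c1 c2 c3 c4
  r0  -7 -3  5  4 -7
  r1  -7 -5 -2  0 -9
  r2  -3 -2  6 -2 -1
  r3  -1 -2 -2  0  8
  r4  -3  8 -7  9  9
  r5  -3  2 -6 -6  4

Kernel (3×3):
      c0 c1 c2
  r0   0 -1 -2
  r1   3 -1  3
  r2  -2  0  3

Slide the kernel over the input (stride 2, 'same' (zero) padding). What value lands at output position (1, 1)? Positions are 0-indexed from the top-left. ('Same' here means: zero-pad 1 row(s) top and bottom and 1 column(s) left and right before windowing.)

-12

The receptive field on the zero-padded input at this output position is [-5 -2 0 / -2 6 -2 / -2 -2 0]. Elementwise product with the kernel and sum: -2·-1 + 0·-2 + -2·3 + 6·-1 + -2·3 + -2·-2 + 0·3.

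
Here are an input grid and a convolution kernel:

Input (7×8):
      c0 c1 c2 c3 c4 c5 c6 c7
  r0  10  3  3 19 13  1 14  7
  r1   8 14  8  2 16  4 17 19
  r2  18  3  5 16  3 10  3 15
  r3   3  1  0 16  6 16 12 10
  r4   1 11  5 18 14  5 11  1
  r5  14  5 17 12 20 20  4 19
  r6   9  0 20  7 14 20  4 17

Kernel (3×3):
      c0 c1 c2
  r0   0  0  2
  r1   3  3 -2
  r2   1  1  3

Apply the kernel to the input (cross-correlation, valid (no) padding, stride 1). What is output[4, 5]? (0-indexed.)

111

The receptive field on the input at this output position is [5 11 1 / 20 4 19 / 20 4 17]. Elementwise product with the kernel and sum: 1·2 + 20·3 + 4·3 + 19·-2 + 20·1 + 4·1 + 17·3.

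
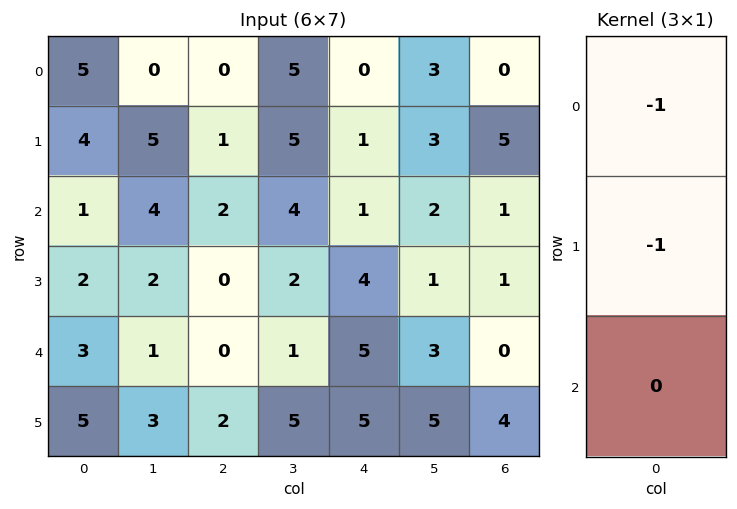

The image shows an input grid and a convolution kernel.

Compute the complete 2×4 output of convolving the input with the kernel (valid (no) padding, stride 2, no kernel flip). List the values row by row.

-9 -1 -1 -5
-3 -2 -5 -2

Output[0,0]: The receptive field on the input at this output position is [5 / 4 / 1]. Elementwise product with the kernel and sum: 5·-1 + 4·-1.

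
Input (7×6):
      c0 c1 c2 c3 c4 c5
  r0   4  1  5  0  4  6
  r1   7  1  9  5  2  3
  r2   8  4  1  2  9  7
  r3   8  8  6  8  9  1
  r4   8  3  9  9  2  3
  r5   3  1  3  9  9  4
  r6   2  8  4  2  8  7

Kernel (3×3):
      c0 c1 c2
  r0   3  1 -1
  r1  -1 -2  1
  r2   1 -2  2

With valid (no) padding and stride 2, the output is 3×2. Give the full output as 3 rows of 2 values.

Output[0,0]: The receptive field on the input at this output position is [4 1 5 / 7 1 9 / 8 4 1]. Elementwise product with the kernel and sum: 4·3 + 1·1 + 5·-1 + 7·-1 + 1·-2 + 9·1 + 8·1 + 4·-2 + 1·2.
Output[0,1]: The receptive field on the input at this output position is [5 0 4 / 9 5 2 / 1 2 9]. Elementwise product with the kernel and sum: 5·3 + 0·1 + 4·-1 + 9·-1 + 5·-2 + 2·1 + 1·1 + 2·-2 + 9·2.

10 9
29 -22
10 38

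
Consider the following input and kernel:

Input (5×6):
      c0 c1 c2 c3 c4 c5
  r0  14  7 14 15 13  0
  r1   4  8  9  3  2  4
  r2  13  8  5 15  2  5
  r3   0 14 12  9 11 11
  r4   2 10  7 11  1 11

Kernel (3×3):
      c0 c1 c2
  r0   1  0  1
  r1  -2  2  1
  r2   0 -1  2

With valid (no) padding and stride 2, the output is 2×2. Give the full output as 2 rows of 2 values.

47 6
62 3

Output[0,0]: The receptive field on the input at this output position is [14 7 14 / 4 8 9 / 13 8 5]. Elementwise product with the kernel and sum: 14·1 + 14·1 + 4·-2 + 8·2 + 9·1 + 8·-1 + 5·2.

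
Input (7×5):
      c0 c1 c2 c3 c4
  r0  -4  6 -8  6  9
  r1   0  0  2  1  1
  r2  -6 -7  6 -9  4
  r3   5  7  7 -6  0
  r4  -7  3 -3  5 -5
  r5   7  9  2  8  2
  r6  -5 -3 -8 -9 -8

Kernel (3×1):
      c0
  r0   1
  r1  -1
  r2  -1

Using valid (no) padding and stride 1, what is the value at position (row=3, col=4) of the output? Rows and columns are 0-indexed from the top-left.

3

The receptive field on the input at this output position is [0 / -5 / 2]. Elementwise product with the kernel and sum: 0·1 + -5·-1 + 2·-1.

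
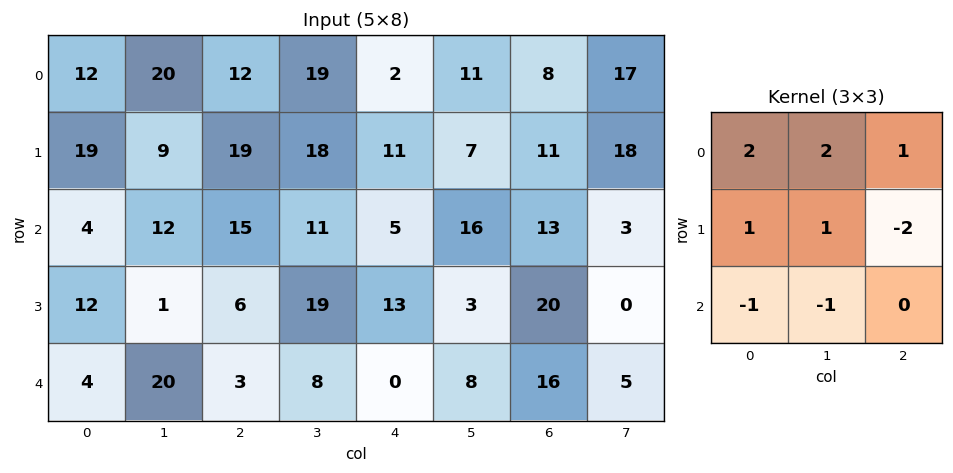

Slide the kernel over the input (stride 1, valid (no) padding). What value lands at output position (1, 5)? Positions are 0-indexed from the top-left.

The receptive field on the input at this output position is [7 11 18 / 16 13 3 / 3 20 0]. Elementwise product with the kernel and sum: 7·2 + 11·2 + 18·1 + 16·1 + 13·1 + 3·-2 + 3·-1 + 20·-1.

54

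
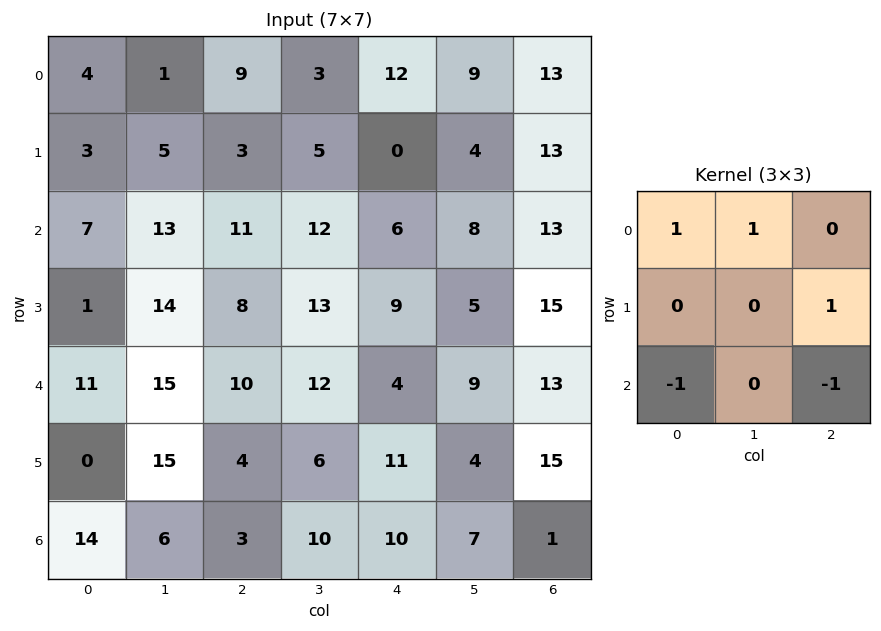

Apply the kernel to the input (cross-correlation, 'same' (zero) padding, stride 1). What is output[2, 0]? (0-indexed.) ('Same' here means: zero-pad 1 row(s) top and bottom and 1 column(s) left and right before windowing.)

The receptive field on the zero-padded input at this output position is [0 3 5 / 0 7 13 / 0 1 14]. Elementwise product with the kernel and sum: 0·1 + 3·1 + 13·1 + 0·-1 + 14·-1.

2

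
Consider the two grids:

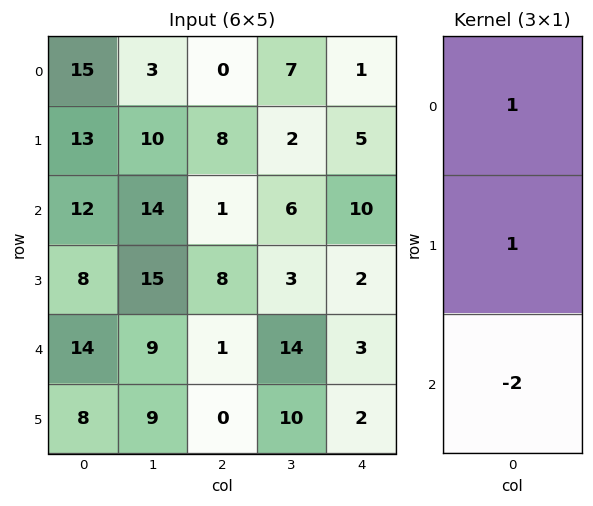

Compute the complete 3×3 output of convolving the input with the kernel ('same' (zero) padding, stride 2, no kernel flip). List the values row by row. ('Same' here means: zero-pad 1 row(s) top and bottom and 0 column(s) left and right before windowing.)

Output[0,0]: The receptive field on the zero-padded input at this output position is [0 / 15 / 13]. Elementwise product with the kernel and sum: 0·1 + 15·1 + 13·-2.
Output[0,1]: The receptive field on the zero-padded input at this output position is [0 / 0 / 8]. Elementwise product with the kernel and sum: 0·1 + 0·1 + 8·-2.

-11 -16 -9
9 -7 11
6 9 1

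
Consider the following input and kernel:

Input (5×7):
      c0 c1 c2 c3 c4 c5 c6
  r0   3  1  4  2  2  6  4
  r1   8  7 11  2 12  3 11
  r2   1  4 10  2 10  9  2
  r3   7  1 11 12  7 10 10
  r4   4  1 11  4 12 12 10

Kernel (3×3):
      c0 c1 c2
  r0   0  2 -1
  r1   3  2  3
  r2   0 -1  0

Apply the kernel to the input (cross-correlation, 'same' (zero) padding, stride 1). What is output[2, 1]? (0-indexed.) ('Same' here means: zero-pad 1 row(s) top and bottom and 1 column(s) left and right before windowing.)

The receptive field on the zero-padded input at this output position is [8 7 11 / 1 4 10 / 7 1 11]. Elementwise product with the kernel and sum: 7·2 + 11·-1 + 1·3 + 4·2 + 10·3 + 1·-1.

43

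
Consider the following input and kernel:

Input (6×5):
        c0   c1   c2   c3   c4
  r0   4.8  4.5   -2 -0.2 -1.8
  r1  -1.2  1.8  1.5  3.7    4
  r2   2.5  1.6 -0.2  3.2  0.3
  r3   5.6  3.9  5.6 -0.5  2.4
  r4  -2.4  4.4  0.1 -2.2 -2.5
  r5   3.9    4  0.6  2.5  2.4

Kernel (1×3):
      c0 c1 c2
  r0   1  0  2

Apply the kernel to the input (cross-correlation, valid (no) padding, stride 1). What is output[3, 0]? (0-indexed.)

16.8

The receptive field on the input at this output position is [5.6 3.9 5.6]. Elementwise product with the kernel and sum: 5.6·1 + 5.6·2.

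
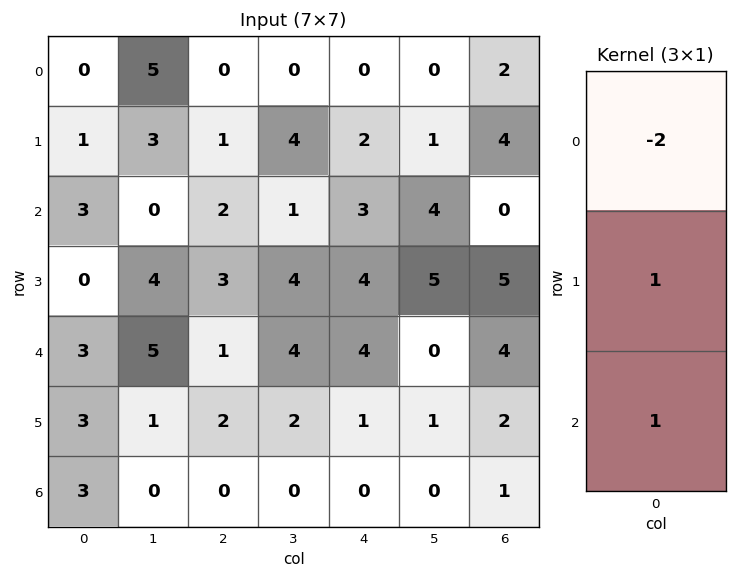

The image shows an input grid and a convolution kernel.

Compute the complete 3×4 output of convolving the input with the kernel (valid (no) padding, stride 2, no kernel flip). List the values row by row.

4 3 5 0
-3 0 2 9
0 0 -7 -5

Output[0,0]: The receptive field on the input at this output position is [0 / 1 / 3]. Elementwise product with the kernel and sum: 0·-2 + 1·1 + 3·1.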